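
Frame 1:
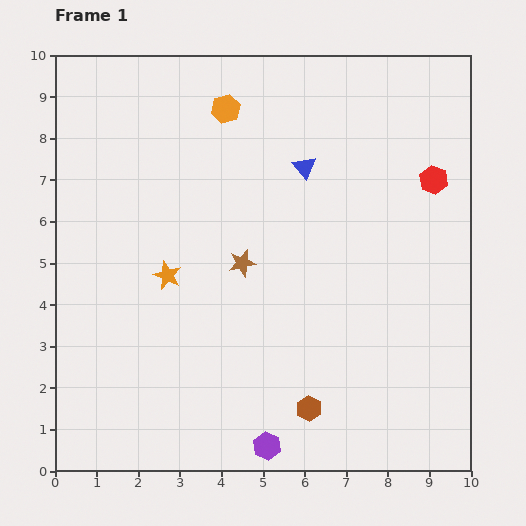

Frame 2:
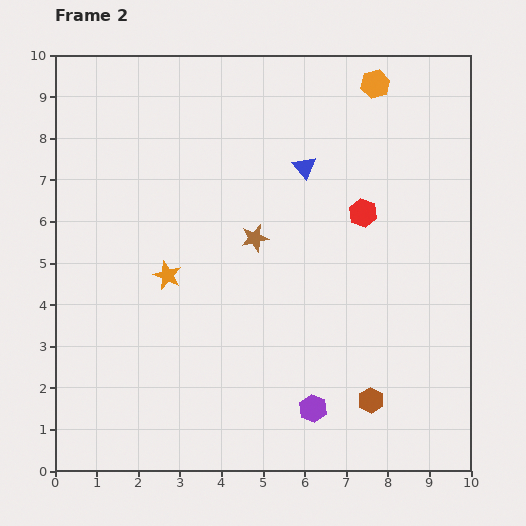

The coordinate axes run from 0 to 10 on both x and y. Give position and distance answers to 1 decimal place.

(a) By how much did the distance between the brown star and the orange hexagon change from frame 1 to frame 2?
+1.0

Distance in frame 1: 3.7. Distance in frame 2: 4.7.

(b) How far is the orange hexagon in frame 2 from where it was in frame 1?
3.6

The orange hexagon moved from (4.1, 8.7) to (7.7, 9.3), a distance of √(3.6² + 0.6²) ≈ 3.6.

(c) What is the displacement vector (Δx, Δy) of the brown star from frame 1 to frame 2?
(0.3, 0.6)

The brown star was at (4.5, 5.0) in frame 1 and (4.8, 5.6) in frame 2.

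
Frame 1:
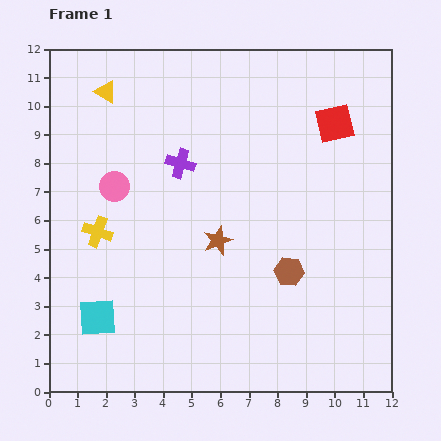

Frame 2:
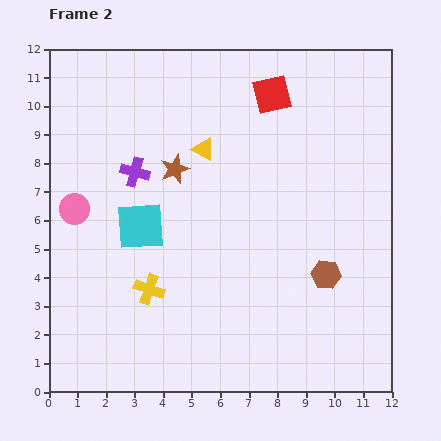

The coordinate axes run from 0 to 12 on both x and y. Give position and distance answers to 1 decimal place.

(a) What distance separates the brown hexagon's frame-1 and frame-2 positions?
1.3

The brown hexagon moved from (8.4, 4.2) to (9.7, 4.1), a distance of √(1.3² + 0.1²) ≈ 1.3.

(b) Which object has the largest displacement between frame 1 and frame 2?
the yellow triangle

(moved 3.9; next 3.5)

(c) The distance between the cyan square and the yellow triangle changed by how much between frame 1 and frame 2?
-4.4

Distance in frame 1: 7.9. Distance in frame 2: 3.5.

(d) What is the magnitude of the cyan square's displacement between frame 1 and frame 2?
3.5

The cyan square moved from (1.7, 2.6) to (3.2, 5.8), a distance of √(1.5² + 3.2²) ≈ 3.5.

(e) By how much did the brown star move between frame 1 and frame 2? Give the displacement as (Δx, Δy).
(-1.5, 2.5)

The brown star was at (5.9, 5.3) in frame 1 and (4.4, 7.8) in frame 2.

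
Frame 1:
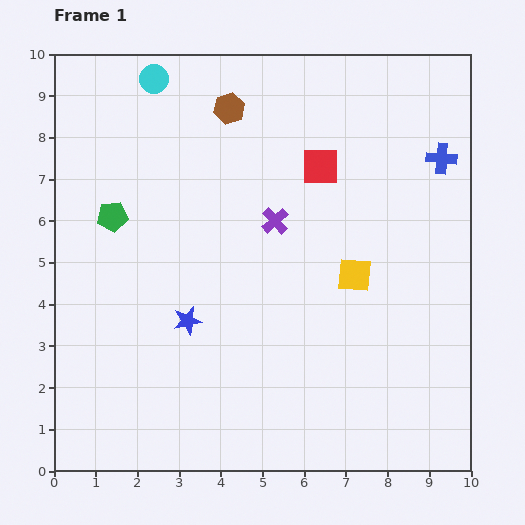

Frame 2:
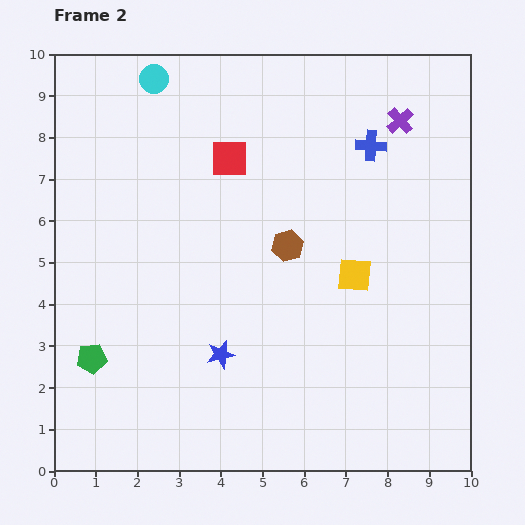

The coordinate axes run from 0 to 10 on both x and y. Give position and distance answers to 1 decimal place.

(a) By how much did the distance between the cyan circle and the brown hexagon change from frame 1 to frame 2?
+3.2

Distance in frame 1: 1.9. Distance in frame 2: 5.1.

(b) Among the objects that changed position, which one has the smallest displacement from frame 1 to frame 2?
the blue star

(moved 1.1)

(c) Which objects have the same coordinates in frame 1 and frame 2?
the yellow square, the cyan circle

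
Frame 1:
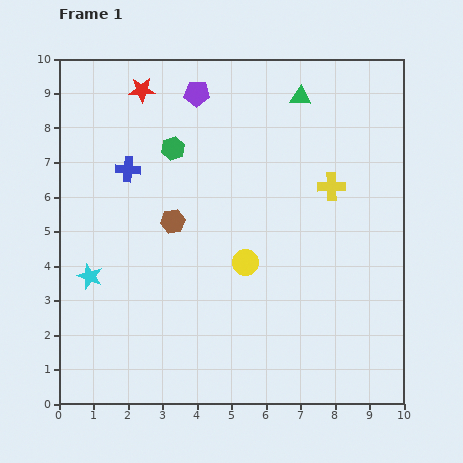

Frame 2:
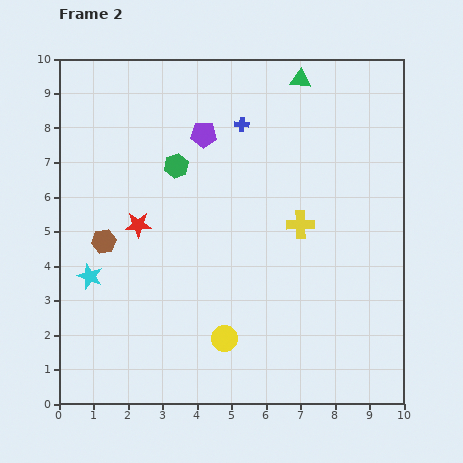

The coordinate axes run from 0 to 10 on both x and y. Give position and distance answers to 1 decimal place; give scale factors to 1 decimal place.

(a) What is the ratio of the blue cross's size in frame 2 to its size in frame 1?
0.6×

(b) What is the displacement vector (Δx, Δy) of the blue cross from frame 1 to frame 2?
(3.3, 1.3)

The blue cross was at (2.0, 6.8) in frame 1 and (5.3, 8.1) in frame 2.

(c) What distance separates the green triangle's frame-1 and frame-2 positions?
0.5

The green triangle moved from (7.0, 8.9) to (7.0, 9.4), a distance of √(0.0² + 0.5²) ≈ 0.5.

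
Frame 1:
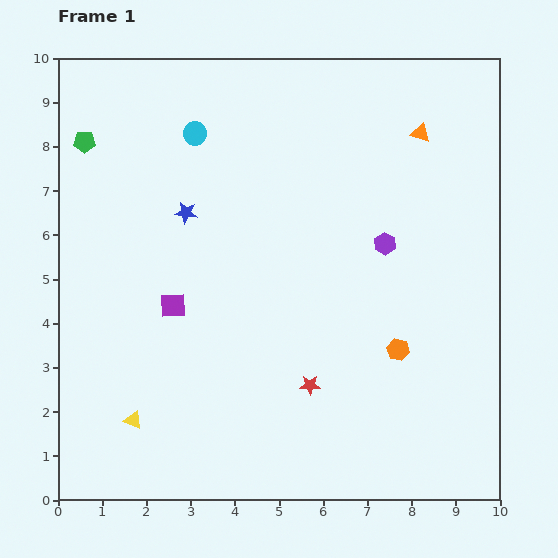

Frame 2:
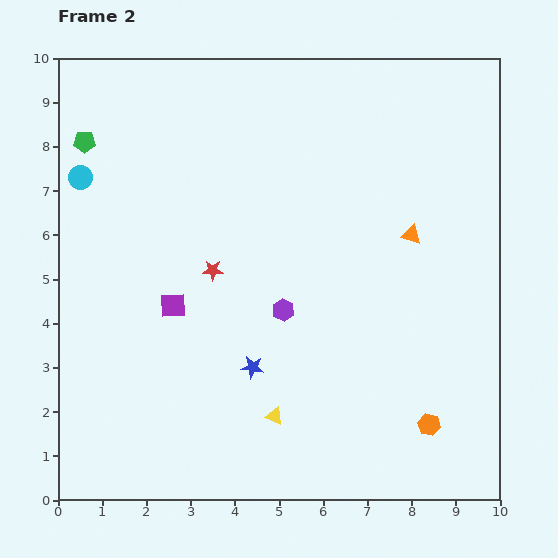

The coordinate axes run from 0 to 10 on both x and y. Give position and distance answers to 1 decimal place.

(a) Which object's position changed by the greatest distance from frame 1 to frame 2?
the blue star

(moved 3.8; next 3.4)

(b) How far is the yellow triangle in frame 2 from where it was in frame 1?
3.2

The yellow triangle moved from (1.7, 1.8) to (4.9, 1.9), a distance of √(3.2² + 0.1²) ≈ 3.2.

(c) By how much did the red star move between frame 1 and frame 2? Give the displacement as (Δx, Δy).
(-2.2, 2.6)

The red star was at (5.7, 2.6) in frame 1 and (3.5, 5.2) in frame 2.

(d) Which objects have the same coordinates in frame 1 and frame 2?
the green pentagon, the purple square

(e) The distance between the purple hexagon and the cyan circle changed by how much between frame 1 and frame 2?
+0.5

Distance in frame 1: 5.0. Distance in frame 2: 5.5.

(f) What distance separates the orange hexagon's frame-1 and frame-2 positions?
1.8

The orange hexagon moved from (7.7, 3.4) to (8.4, 1.7), a distance of √(0.7² + 1.7²) ≈ 1.8.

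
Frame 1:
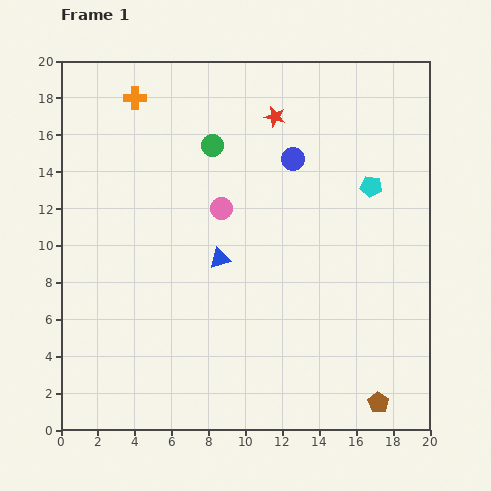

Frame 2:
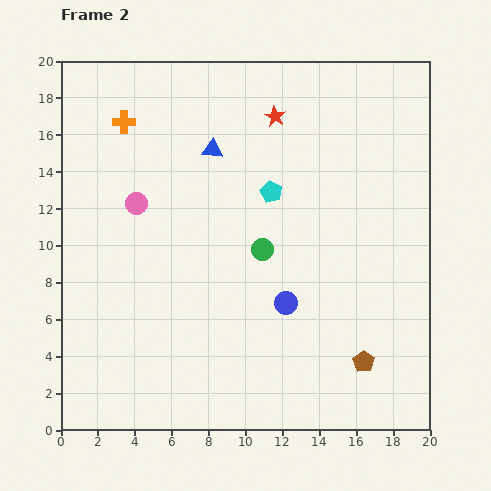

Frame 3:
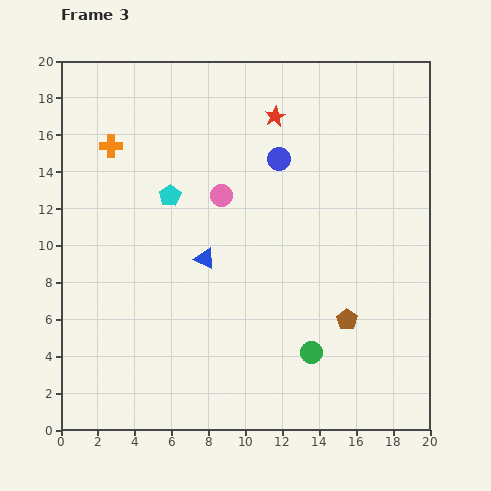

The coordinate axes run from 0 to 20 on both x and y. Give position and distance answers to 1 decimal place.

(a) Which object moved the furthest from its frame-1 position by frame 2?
the blue circle

(moved 7.8; next 6.2)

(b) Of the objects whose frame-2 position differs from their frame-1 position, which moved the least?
the orange cross

(moved 1.4)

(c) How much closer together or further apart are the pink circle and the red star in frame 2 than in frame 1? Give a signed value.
+3.1

Distance in frame 1: 5.8. Distance in frame 2: 8.9.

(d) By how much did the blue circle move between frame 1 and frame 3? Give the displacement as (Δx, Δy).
(-0.8, 0.0)

The blue circle was at (12.6, 14.7) in frame 1 and (11.8, 14.7) in frame 3.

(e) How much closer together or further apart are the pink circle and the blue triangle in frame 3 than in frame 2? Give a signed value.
-1.5

Distance in frame 2: 5.0. Distance in frame 3: 3.5.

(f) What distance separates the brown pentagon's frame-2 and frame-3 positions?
2.5

The brown pentagon moved from (16.4, 3.7) to (15.5, 6.0), a distance of √(0.9² + 2.3²) ≈ 2.5.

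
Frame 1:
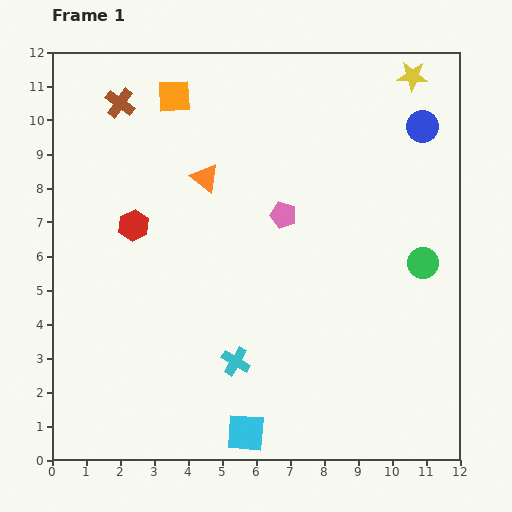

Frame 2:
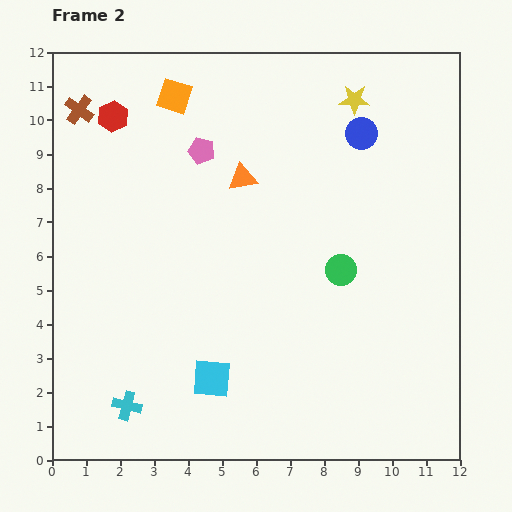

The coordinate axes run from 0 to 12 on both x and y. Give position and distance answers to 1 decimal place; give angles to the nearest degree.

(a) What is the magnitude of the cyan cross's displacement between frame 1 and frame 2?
3.5

The cyan cross moved from (5.4, 2.9) to (2.2, 1.6), a distance of √(3.2² + 1.3²) ≈ 3.5.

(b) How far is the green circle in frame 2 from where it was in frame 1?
2.4

The green circle moved from (10.9, 5.8) to (8.5, 5.6), a distance of √(2.4² + 0.2²) ≈ 2.4.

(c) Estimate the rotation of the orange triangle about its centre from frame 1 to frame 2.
48° counter-clockwise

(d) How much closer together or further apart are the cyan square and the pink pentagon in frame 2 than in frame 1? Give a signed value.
+0.2

Distance in frame 1: 6.5. Distance in frame 2: 6.7.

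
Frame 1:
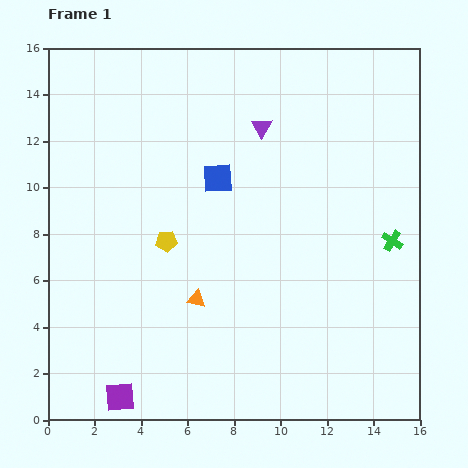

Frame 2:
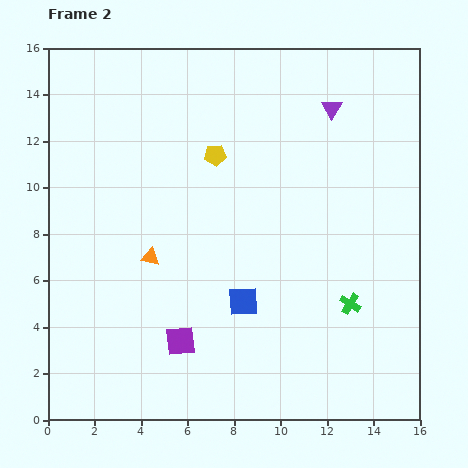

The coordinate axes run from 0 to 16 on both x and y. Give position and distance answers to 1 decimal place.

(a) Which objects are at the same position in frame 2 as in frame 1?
none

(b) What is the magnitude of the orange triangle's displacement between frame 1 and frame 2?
2.7

The orange triangle moved from (6.4, 5.2) to (4.4, 7.0), a distance of √(2.0² + 1.8²) ≈ 2.7.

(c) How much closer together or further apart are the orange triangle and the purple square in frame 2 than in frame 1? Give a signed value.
-1.5

Distance in frame 1: 5.3. Distance in frame 2: 3.8.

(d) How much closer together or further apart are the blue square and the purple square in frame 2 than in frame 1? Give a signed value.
-7.1

Distance in frame 1: 10.3. Distance in frame 2: 3.2.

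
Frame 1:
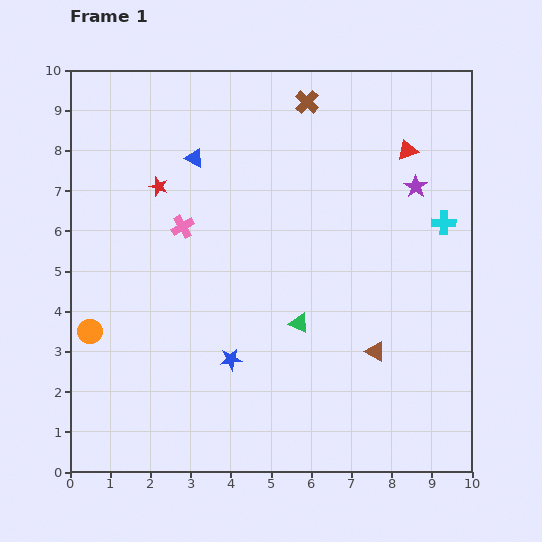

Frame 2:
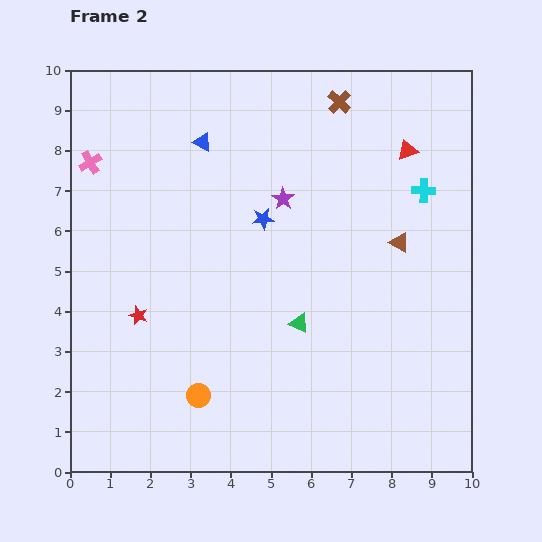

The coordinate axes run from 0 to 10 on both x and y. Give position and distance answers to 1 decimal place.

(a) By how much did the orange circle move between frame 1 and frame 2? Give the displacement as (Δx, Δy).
(2.7, -1.6)

The orange circle was at (0.5, 3.5) in frame 1 and (3.2, 1.9) in frame 2.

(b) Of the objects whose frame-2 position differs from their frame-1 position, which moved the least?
the blue triangle

(moved 0.4)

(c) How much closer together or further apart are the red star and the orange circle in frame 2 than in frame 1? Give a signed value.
-1.5

Distance in frame 1: 4.0. Distance in frame 2: 2.5.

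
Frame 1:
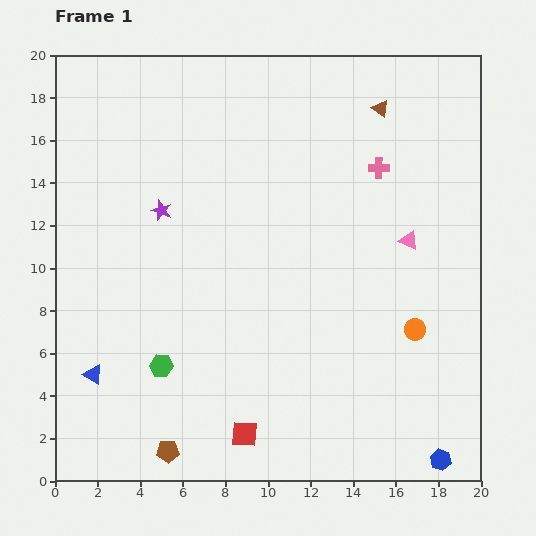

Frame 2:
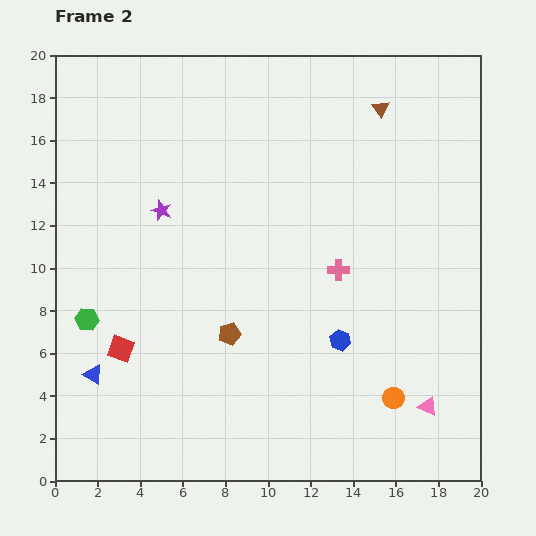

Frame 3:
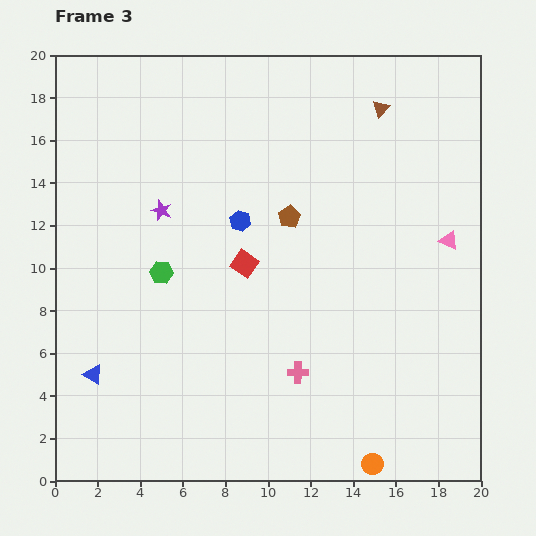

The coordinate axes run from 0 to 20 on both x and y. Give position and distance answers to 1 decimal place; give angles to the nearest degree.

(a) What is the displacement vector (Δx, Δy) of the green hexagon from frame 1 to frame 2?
(-3.5, 2.2)

The green hexagon was at (5.0, 5.4) in frame 1 and (1.5, 7.6) in frame 2.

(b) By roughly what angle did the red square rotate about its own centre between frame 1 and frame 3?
31° clockwise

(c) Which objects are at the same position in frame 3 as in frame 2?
the purple star, the blue triangle, the brown triangle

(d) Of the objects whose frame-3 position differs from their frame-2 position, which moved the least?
the orange circle

(moved 3.3)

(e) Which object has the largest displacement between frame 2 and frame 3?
the pink triangle

(moved 7.9; next 7.3)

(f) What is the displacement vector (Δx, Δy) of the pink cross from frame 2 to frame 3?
(-1.9, -4.8)

The pink cross was at (13.3, 9.9) in frame 2 and (11.4, 5.1) in frame 3.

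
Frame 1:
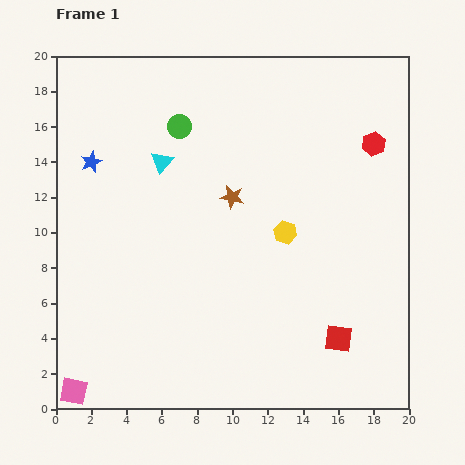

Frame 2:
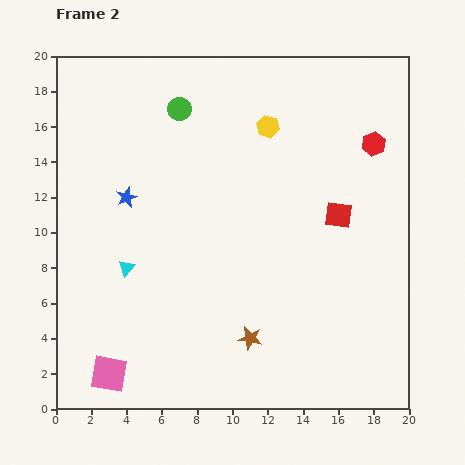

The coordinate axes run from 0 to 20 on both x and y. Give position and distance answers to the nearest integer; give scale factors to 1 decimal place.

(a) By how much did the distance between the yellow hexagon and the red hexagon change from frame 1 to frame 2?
-1

Distance in frame 1: 7. Distance in frame 2: 6.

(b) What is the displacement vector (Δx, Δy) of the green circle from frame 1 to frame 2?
(0, 1)

The green circle was at (7, 16) in frame 1 and (7, 17) in frame 2.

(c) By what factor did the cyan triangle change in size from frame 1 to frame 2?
0.7×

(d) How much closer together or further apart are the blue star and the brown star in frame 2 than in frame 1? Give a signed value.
+3

Distance in frame 1: 8. Distance in frame 2: 11.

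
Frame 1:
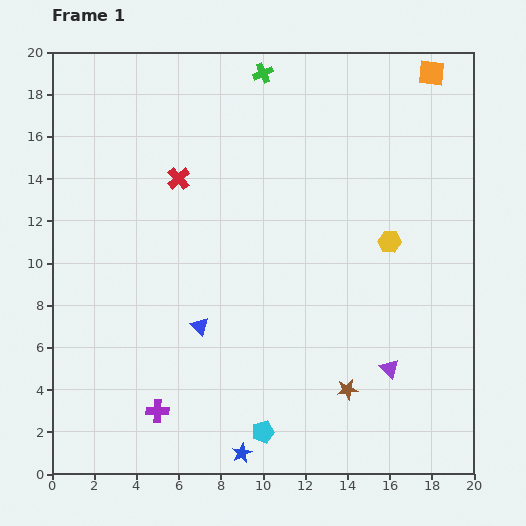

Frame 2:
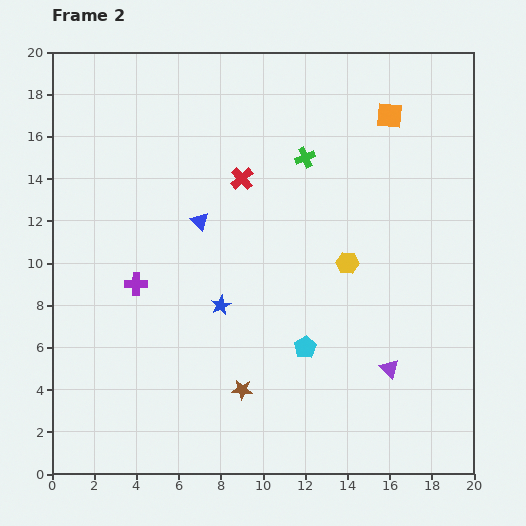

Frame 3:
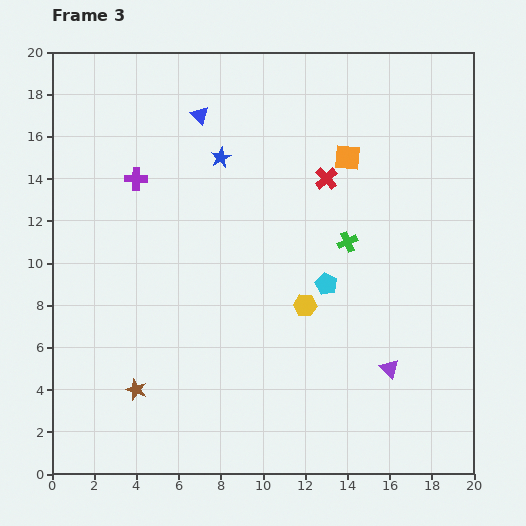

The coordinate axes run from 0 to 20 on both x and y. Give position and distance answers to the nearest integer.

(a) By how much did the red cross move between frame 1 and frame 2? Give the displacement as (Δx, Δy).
(3, 0)

The red cross was at (6, 14) in frame 1 and (9, 14) in frame 2.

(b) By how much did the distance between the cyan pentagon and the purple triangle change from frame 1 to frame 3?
-2

Distance in frame 1: 7. Distance in frame 3: 5.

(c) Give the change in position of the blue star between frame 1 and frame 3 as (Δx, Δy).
(-1, 14)

The blue star was at (9, 1) in frame 1 and (8, 15) in frame 3.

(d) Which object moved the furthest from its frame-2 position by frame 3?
the blue star

(moved 7; next 5)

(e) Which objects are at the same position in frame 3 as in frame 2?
the purple triangle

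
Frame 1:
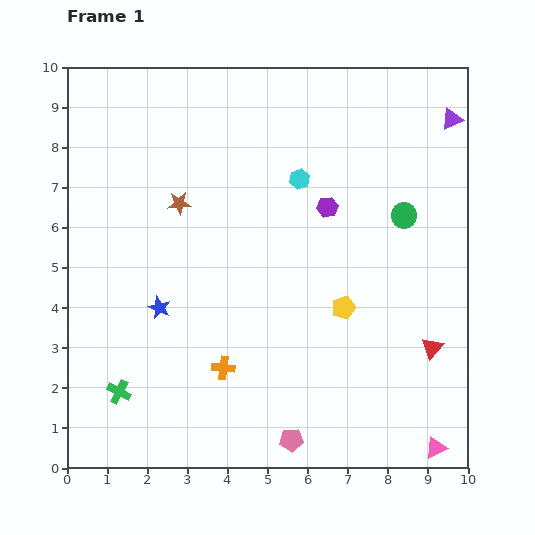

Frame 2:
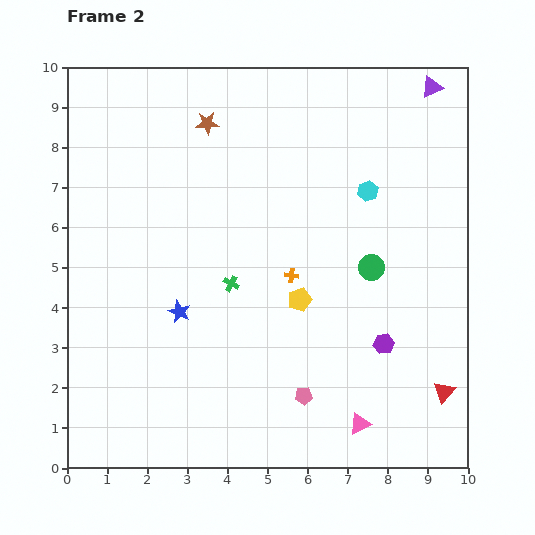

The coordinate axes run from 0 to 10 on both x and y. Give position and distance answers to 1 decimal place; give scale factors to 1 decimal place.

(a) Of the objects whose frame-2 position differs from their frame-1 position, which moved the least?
the blue star

(moved 0.5)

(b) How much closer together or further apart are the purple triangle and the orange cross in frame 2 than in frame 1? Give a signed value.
-2.5

Distance in frame 1: 8.4. Distance in frame 2: 5.9.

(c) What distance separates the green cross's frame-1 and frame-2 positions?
3.9

The green cross moved from (1.3, 1.9) to (4.1, 4.6), a distance of √(2.8² + 2.7²) ≈ 3.9.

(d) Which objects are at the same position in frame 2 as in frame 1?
none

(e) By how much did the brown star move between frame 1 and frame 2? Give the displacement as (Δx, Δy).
(0.7, 2.0)

The brown star was at (2.8, 6.6) in frame 1 and (3.5, 8.6) in frame 2.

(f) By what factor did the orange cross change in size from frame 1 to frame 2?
0.6×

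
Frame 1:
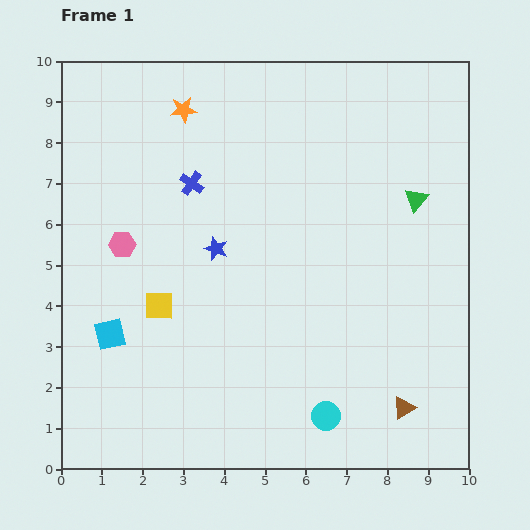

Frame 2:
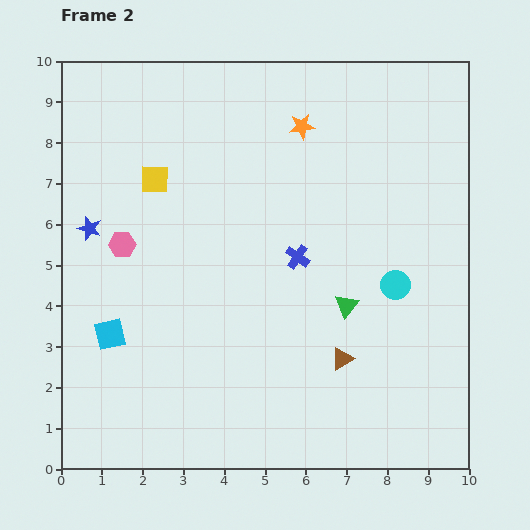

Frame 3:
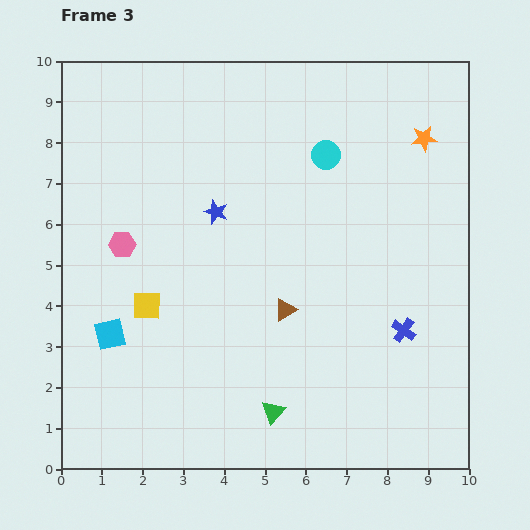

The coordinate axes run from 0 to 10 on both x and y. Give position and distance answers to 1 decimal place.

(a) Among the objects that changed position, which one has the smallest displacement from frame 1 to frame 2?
the brown triangle

(moved 1.9)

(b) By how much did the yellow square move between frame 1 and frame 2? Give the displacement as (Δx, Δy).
(-0.1, 3.1)

The yellow square was at (2.4, 4.0) in frame 1 and (2.3, 7.1) in frame 2.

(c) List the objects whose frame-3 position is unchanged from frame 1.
the pink hexagon, the cyan square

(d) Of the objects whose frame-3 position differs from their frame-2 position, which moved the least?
the brown triangle

(moved 1.8)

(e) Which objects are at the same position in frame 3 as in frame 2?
the pink hexagon, the cyan square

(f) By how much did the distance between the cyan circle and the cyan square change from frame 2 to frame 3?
-0.2

Distance in frame 2: 7.1. Distance in frame 3: 6.9.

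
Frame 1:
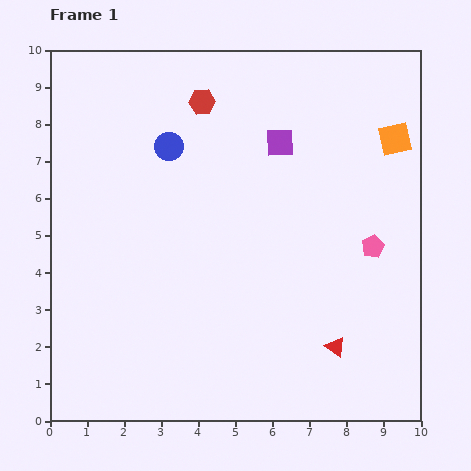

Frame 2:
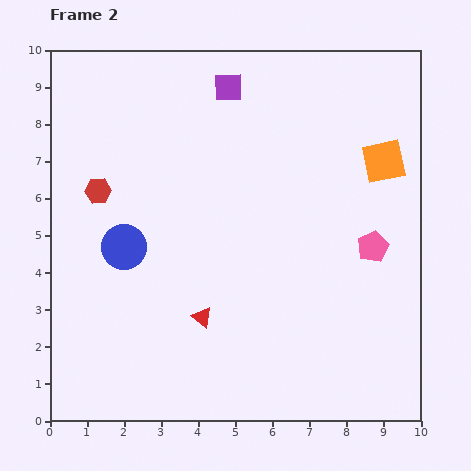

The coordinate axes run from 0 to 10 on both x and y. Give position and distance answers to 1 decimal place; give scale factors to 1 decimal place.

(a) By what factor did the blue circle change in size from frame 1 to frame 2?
1.6×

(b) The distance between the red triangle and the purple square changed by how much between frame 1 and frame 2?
+0.5

Distance in frame 1: 5.7. Distance in frame 2: 6.2.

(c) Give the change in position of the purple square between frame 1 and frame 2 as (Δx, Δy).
(-1.4, 1.5)

The purple square was at (6.2, 7.5) in frame 1 and (4.8, 9.0) in frame 2.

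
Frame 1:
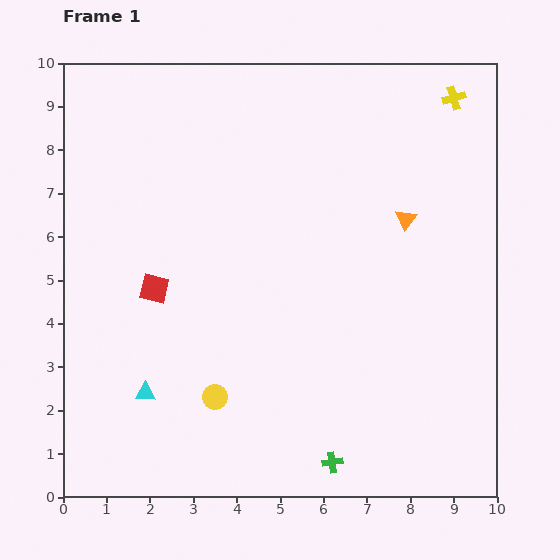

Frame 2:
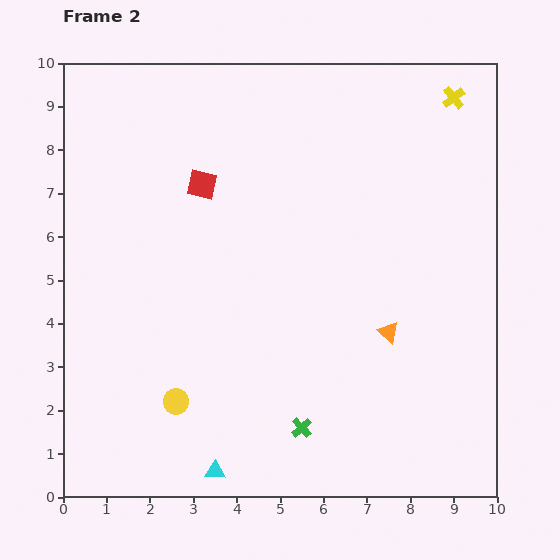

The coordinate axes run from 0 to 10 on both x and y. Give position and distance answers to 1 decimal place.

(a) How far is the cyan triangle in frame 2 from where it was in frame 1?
2.4

The cyan triangle moved from (1.9, 2.4) to (3.5, 0.6), a distance of √(1.6² + 1.8²) ≈ 2.4.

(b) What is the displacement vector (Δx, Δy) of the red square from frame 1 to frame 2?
(1.1, 2.4)

The red square was at (2.1, 4.8) in frame 1 and (3.2, 7.2) in frame 2.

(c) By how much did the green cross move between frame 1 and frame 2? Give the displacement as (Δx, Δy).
(-0.7, 0.8)

The green cross was at (6.2, 0.8) in frame 1 and (5.5, 1.6) in frame 2.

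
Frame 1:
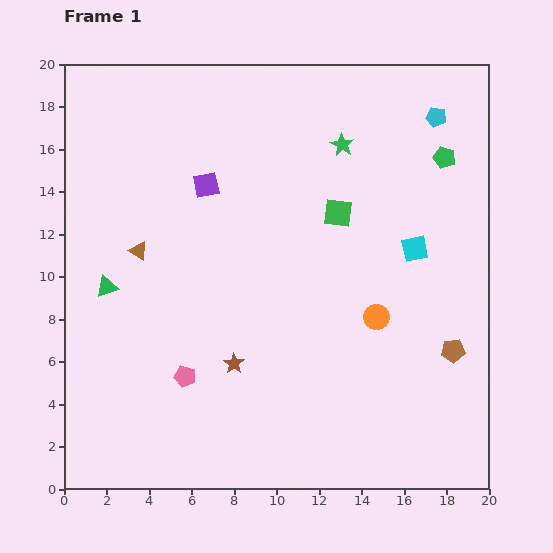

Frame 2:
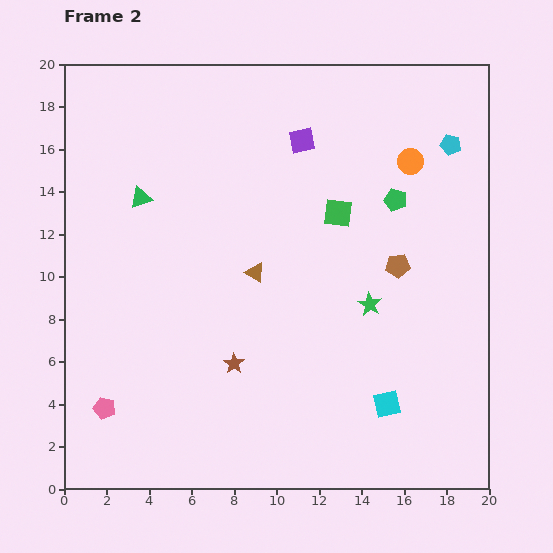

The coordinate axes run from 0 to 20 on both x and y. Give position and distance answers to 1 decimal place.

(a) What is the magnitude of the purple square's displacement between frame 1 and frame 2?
5.0

The purple square moved from (6.7, 14.3) to (11.2, 16.4), a distance of √(4.5² + 2.1²) ≈ 5.0.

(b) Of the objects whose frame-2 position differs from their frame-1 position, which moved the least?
the cyan pentagon

(moved 1.5)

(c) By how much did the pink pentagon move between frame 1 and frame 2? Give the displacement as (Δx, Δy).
(-3.8, -1.5)

The pink pentagon was at (5.7, 5.3) in frame 1 and (1.9, 3.8) in frame 2.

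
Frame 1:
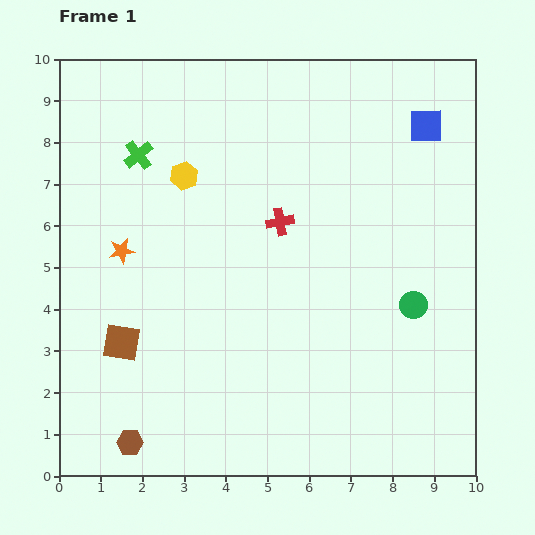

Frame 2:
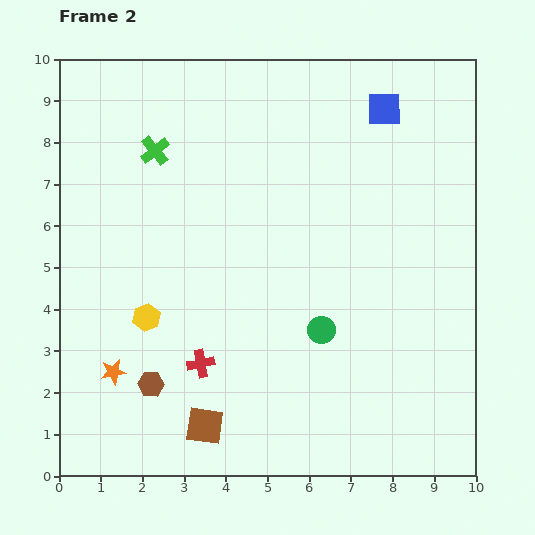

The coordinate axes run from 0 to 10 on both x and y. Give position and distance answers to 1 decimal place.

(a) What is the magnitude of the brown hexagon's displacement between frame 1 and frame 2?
1.5

The brown hexagon moved from (1.7, 0.8) to (2.2, 2.2), a distance of √(0.5² + 1.4²) ≈ 1.5.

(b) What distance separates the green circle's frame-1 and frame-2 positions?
2.3

The green circle moved from (8.5, 4.1) to (6.3, 3.5), a distance of √(2.2² + 0.6²) ≈ 2.3.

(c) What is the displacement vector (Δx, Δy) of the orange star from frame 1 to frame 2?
(-0.2, -2.9)

The orange star was at (1.5, 5.4) in frame 1 and (1.3, 2.5) in frame 2.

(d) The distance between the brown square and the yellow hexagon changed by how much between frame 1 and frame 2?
-1.3

Distance in frame 1: 4.3. Distance in frame 2: 3.0.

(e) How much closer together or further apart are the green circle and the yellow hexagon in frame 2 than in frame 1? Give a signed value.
-2.1

Distance in frame 1: 6.3. Distance in frame 2: 4.2.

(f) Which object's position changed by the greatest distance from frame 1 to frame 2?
the red cross

(moved 3.9; next 3.5)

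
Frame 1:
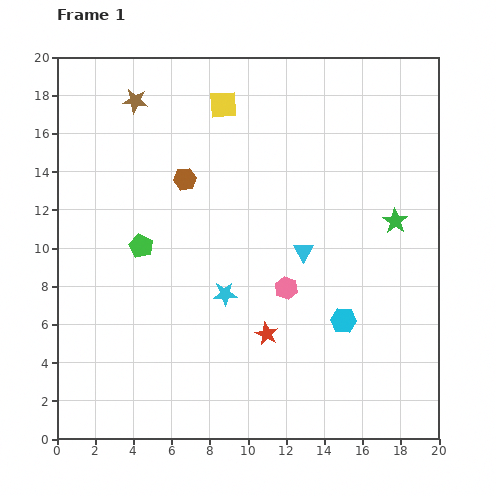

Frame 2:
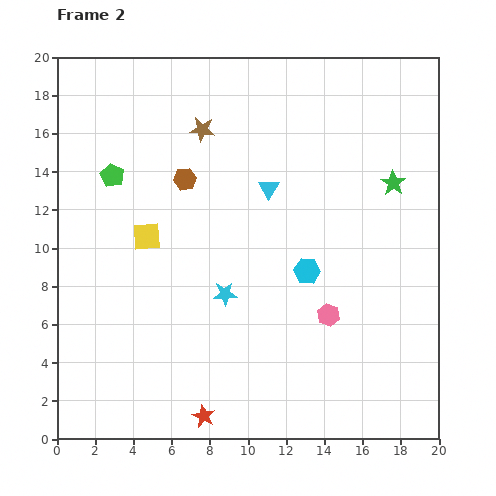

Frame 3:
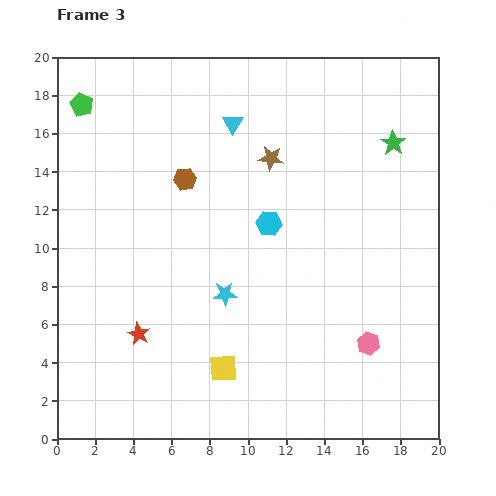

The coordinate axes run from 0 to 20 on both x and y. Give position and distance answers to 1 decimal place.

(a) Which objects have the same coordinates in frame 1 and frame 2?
the cyan star, the brown hexagon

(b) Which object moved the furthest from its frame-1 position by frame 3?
the yellow square

(moved 13.8; next 8.0)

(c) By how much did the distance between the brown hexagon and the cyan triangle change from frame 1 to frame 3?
-3.5

Distance in frame 1: 7.3. Distance in frame 3: 3.8.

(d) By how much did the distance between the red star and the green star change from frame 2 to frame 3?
+0.9

Distance in frame 2: 15.7. Distance in frame 3: 16.6.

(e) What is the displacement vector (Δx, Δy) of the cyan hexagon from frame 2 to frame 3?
(-2.0, 2.5)

The cyan hexagon was at (13.1, 8.8) in frame 2 and (11.1, 11.3) in frame 3.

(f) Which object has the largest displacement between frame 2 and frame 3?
the yellow square

(moved 8.0; next 5.5)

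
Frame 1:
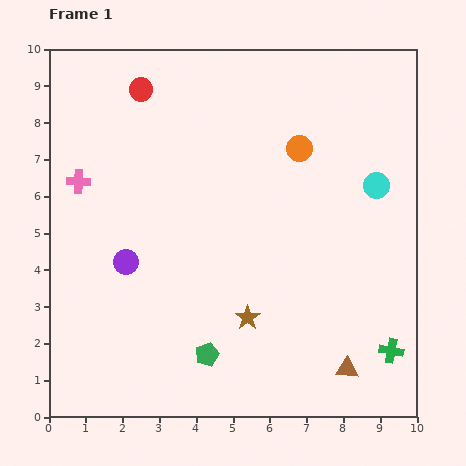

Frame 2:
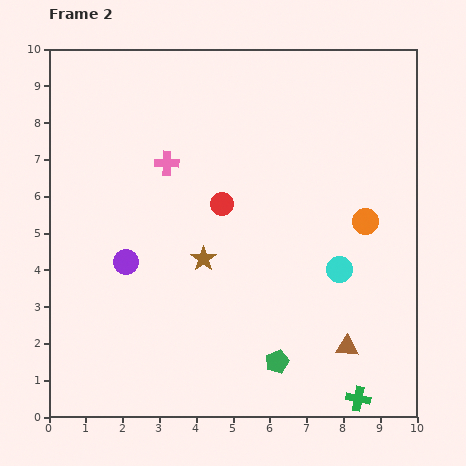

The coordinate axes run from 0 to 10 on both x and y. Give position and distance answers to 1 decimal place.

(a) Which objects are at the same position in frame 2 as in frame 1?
the purple circle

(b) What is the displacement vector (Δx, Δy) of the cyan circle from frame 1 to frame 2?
(-1.0, -2.3)

The cyan circle was at (8.9, 6.3) in frame 1 and (7.9, 4.0) in frame 2.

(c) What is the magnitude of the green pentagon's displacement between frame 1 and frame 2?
1.9

The green pentagon moved from (4.3, 1.7) to (6.2, 1.5), a distance of √(1.9² + 0.2²) ≈ 1.9.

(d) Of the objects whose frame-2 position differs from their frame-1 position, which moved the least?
the brown triangle

(moved 0.6)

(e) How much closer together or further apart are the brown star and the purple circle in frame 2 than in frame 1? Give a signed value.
-1.5

Distance in frame 1: 3.6. Distance in frame 2: 2.1.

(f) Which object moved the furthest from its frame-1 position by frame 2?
the red circle

(moved 3.8; next 2.7)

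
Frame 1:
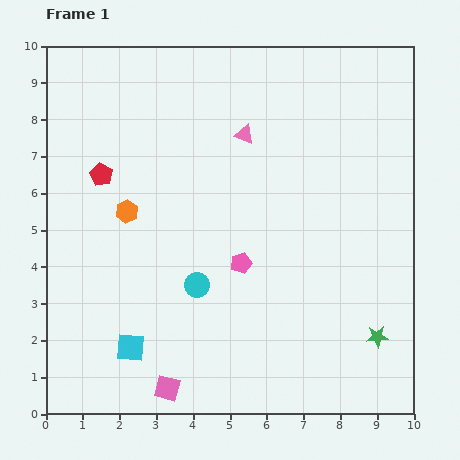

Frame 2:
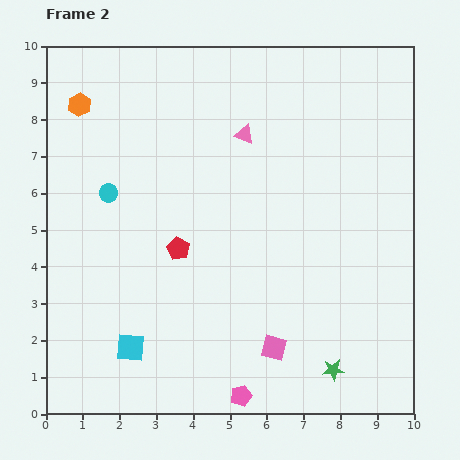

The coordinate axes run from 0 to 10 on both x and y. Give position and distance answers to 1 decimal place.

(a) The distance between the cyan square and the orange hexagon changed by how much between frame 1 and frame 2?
+3.0

Distance in frame 1: 3.7. Distance in frame 2: 6.7.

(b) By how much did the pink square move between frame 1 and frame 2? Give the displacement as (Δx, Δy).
(2.9, 1.1)

The pink square was at (3.3, 0.7) in frame 1 and (6.2, 1.8) in frame 2.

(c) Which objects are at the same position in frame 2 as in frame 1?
the cyan square, the pink triangle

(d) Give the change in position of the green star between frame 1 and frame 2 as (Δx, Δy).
(-1.2, -0.9)

The green star was at (9.0, 2.1) in frame 1 and (7.8, 1.2) in frame 2.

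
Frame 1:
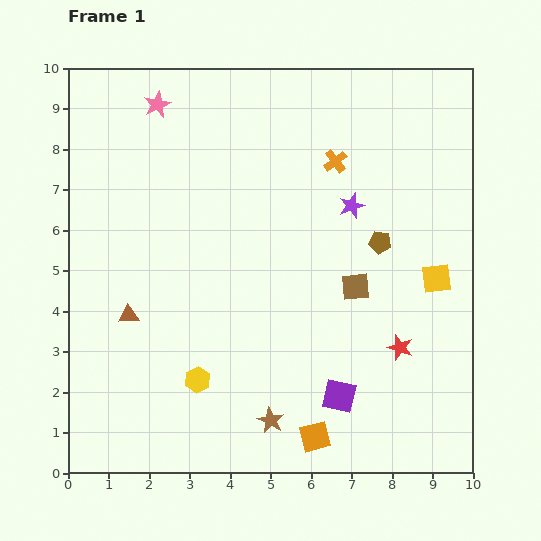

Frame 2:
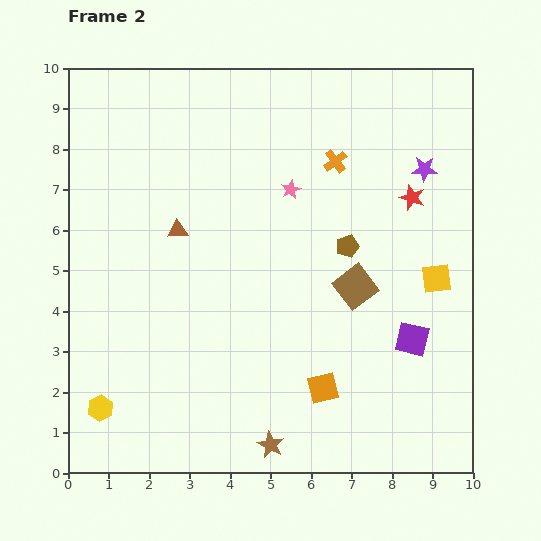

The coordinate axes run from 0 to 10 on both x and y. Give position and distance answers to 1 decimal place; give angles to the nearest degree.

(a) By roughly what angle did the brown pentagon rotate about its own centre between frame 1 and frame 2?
25° counter-clockwise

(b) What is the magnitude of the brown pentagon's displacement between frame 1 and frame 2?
0.8

The brown pentagon moved from (7.7, 5.7) to (6.9, 5.6), a distance of √(0.8² + 0.1²) ≈ 0.8.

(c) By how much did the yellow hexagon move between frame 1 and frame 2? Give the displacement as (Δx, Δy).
(-2.4, -0.7)

The yellow hexagon was at (3.2, 2.3) in frame 1 and (0.8, 1.6) in frame 2.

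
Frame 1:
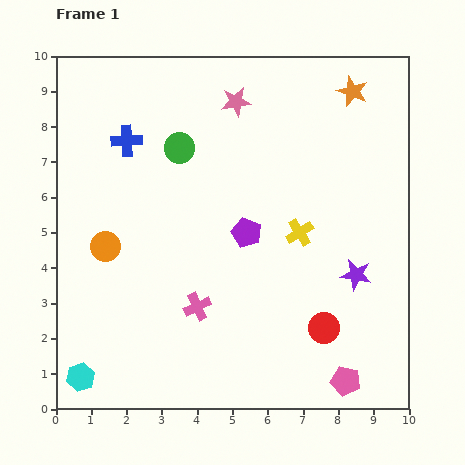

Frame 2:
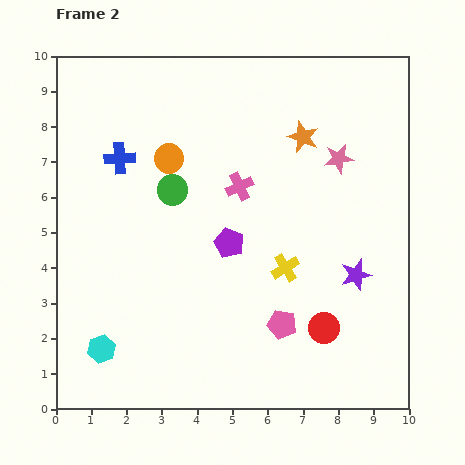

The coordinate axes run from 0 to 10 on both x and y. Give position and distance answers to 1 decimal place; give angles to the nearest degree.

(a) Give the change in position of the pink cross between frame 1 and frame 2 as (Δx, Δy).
(1.2, 3.4)

The pink cross was at (4.0, 2.9) in frame 1 and (5.2, 6.3) in frame 2.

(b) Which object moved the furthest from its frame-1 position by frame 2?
the pink cross

(moved 3.6; next 3.3)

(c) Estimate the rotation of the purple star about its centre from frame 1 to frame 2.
27° counter-clockwise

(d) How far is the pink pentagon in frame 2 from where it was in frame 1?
2.4

The pink pentagon moved from (8.2, 0.8) to (6.4, 2.4), a distance of √(1.8² + 1.6²) ≈ 2.4.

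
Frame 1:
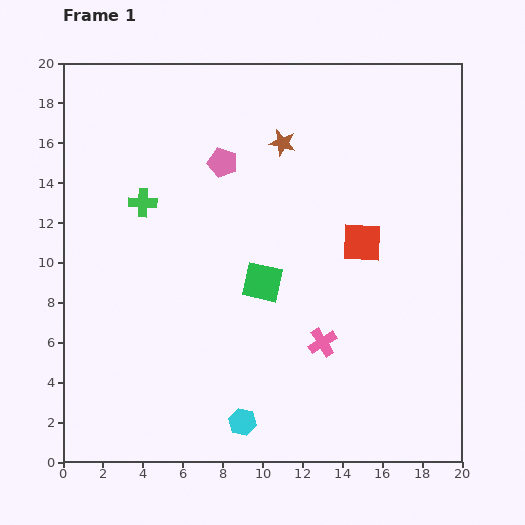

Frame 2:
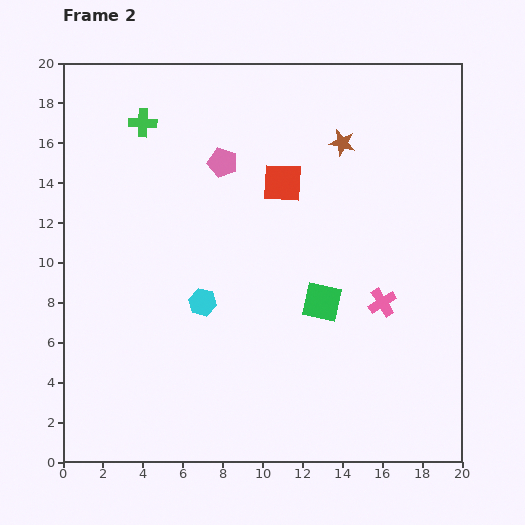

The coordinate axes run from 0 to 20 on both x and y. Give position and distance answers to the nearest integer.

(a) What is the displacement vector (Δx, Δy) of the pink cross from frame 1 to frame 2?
(3, 2)

The pink cross was at (13, 6) in frame 1 and (16, 8) in frame 2.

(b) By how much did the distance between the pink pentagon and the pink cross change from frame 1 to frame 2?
+1

Distance in frame 1: 10. Distance in frame 2: 11.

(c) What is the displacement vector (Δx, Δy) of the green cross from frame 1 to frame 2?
(0, 4)

The green cross was at (4, 13) in frame 1 and (4, 17) in frame 2.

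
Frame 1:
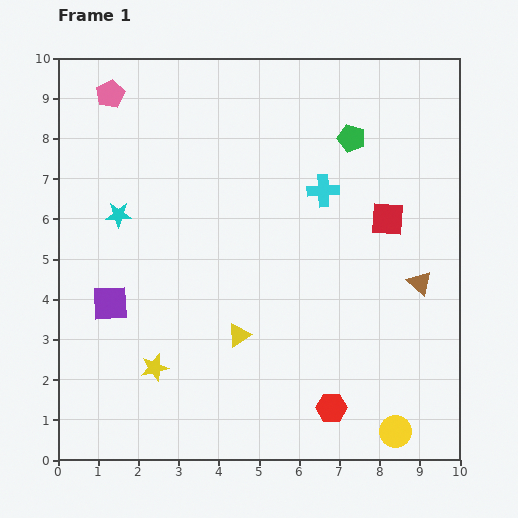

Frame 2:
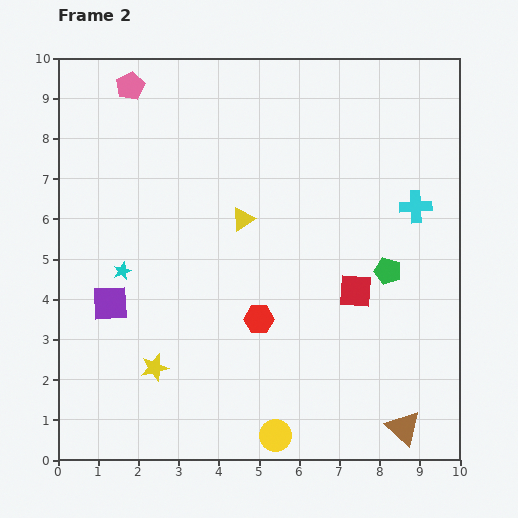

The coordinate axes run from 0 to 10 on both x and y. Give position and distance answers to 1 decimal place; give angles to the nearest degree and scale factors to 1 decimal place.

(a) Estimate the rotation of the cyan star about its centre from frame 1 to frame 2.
21° counter-clockwise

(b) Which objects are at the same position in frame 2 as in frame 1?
the purple square, the yellow star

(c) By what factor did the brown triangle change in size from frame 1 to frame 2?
1.5×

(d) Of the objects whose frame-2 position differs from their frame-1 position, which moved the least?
the pink pentagon

(moved 0.5)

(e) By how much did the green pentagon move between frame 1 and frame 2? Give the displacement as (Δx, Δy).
(0.9, -3.3)

The green pentagon was at (7.3, 8.0) in frame 1 and (8.2, 4.7) in frame 2.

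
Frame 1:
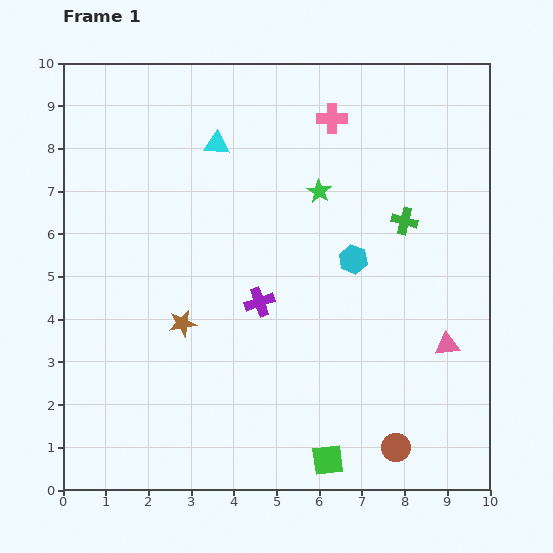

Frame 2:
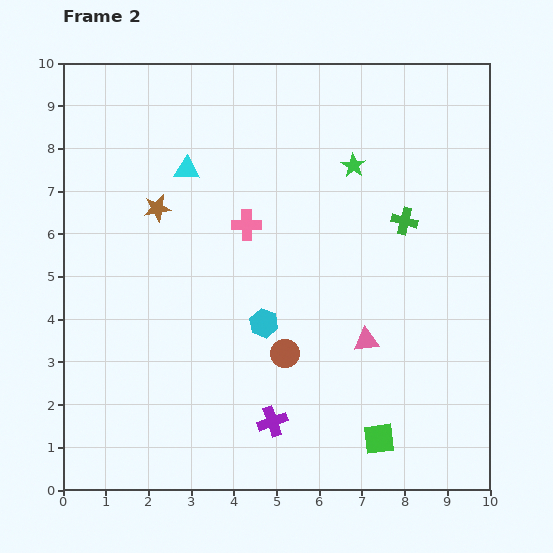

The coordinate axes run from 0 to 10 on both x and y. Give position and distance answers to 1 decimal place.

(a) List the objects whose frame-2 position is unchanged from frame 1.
the green cross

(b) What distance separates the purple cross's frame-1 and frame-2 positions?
2.8

The purple cross moved from (4.6, 4.4) to (4.9, 1.6), a distance of √(0.3² + 2.8²) ≈ 2.8.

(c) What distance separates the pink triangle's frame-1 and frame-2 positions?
1.9

The pink triangle moved from (9.0, 3.4) to (7.1, 3.5), a distance of √(1.9² + 0.1²) ≈ 1.9.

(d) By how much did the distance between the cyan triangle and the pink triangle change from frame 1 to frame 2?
-1.4

Distance in frame 1: 7.2. Distance in frame 2: 5.8.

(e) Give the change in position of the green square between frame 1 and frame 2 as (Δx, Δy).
(1.2, 0.5)

The green square was at (6.2, 0.7) in frame 1 and (7.4, 1.2) in frame 2.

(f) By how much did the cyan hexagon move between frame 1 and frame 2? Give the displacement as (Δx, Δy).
(-2.1, -1.5)

The cyan hexagon was at (6.8, 5.4) in frame 1 and (4.7, 3.9) in frame 2.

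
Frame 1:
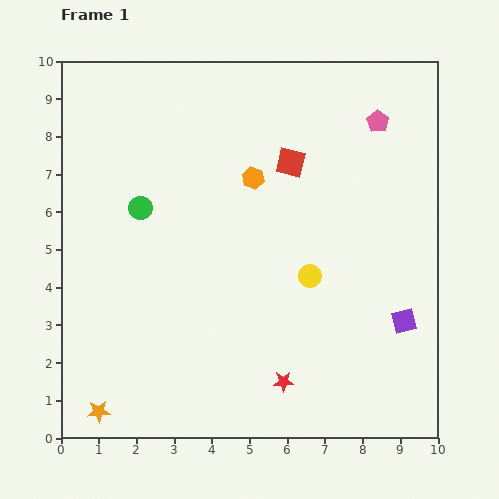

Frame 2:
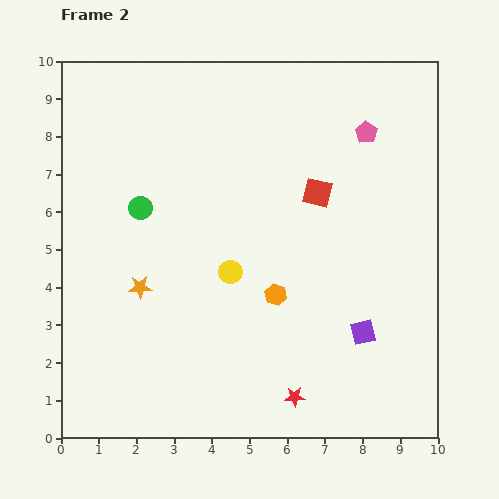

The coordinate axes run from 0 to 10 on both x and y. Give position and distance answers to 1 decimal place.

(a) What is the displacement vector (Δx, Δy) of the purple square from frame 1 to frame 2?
(-1.1, -0.3)

The purple square was at (9.1, 3.1) in frame 1 and (8.0, 2.8) in frame 2.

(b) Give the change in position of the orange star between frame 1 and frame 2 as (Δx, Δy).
(1.1, 3.3)

The orange star was at (1.0, 0.7) in frame 1 and (2.1, 4.0) in frame 2.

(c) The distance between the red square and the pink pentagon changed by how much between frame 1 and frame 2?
-0.4

Distance in frame 1: 2.5. Distance in frame 2: 2.1.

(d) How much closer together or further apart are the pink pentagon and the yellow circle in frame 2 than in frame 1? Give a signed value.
+0.7

Distance in frame 1: 4.5. Distance in frame 2: 5.2.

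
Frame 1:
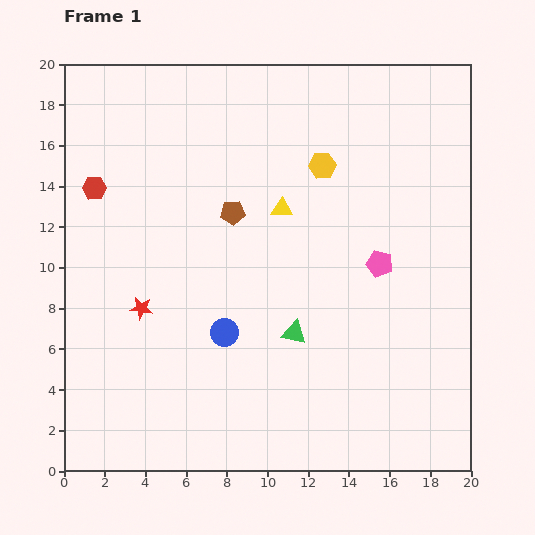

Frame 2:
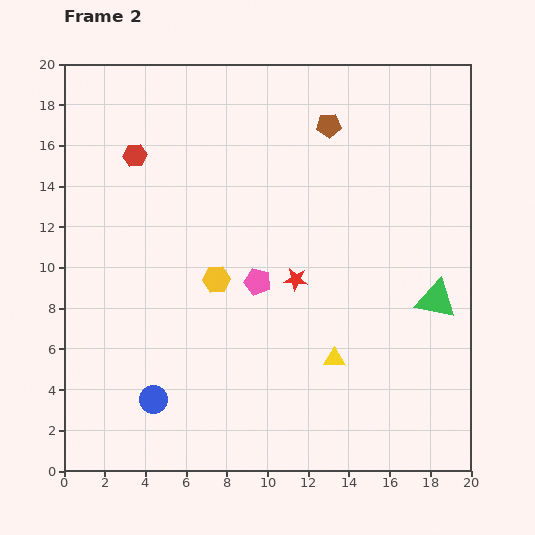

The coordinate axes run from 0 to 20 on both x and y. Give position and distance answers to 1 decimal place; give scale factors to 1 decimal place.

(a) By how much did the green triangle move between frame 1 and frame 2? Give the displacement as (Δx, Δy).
(7.0, 1.6)

The green triangle was at (11.3, 6.8) in frame 1 and (18.3, 8.4) in frame 2.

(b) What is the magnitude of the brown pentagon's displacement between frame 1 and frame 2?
6.4

The brown pentagon moved from (8.3, 12.7) to (13.0, 17.0), a distance of √(4.7² + 4.3²) ≈ 6.4.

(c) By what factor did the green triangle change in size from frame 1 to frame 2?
1.6×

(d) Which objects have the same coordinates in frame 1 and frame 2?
none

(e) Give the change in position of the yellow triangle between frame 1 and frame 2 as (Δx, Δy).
(2.6, -7.4)

The yellow triangle was at (10.7, 12.9) in frame 1 and (13.3, 5.5) in frame 2.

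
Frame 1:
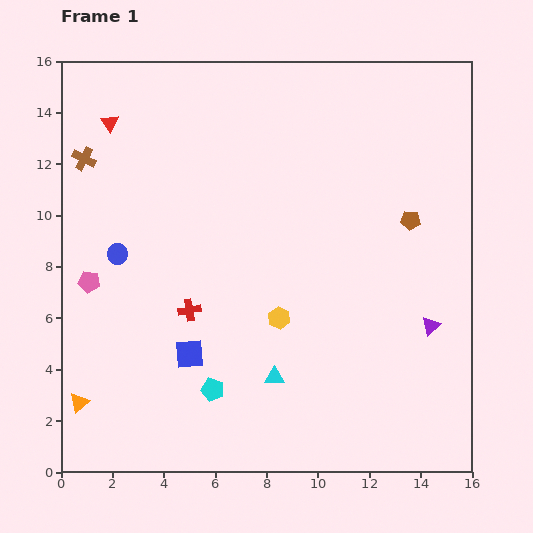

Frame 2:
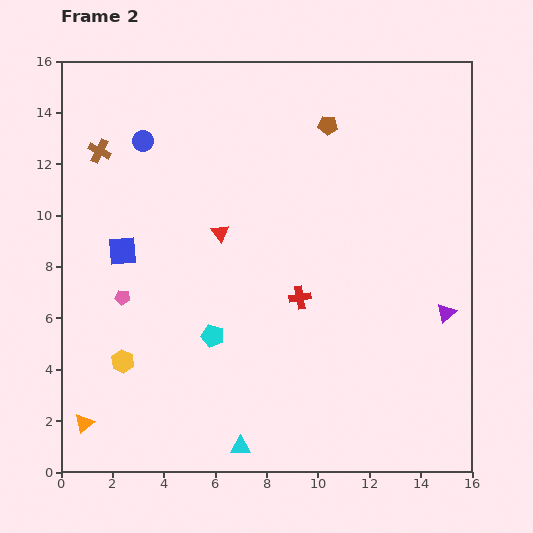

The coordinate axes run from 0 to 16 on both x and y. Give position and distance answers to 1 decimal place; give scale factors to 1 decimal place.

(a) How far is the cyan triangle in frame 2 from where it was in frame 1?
3.0

The cyan triangle moved from (8.3, 3.7) to (7.0, 1.0), a distance of √(1.3² + 2.7²) ≈ 3.0.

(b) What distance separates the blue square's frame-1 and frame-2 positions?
4.8

The blue square moved from (5.0, 4.6) to (2.4, 8.6), a distance of √(2.6² + 4.0²) ≈ 4.8.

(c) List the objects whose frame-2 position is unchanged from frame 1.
none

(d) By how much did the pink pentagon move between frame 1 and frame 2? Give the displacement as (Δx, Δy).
(1.3, -0.6)

The pink pentagon was at (1.1, 7.4) in frame 1 and (2.4, 6.8) in frame 2.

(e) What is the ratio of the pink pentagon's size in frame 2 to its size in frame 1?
0.7×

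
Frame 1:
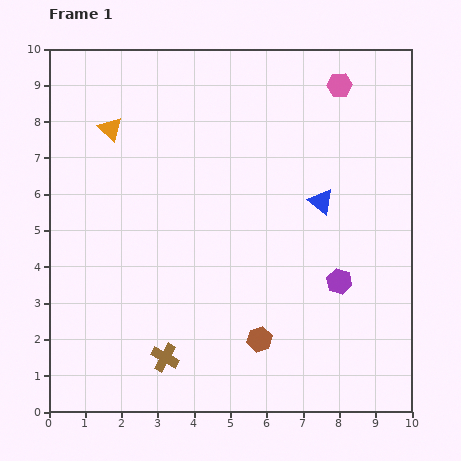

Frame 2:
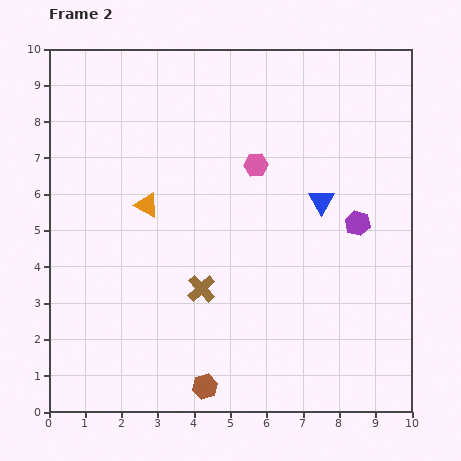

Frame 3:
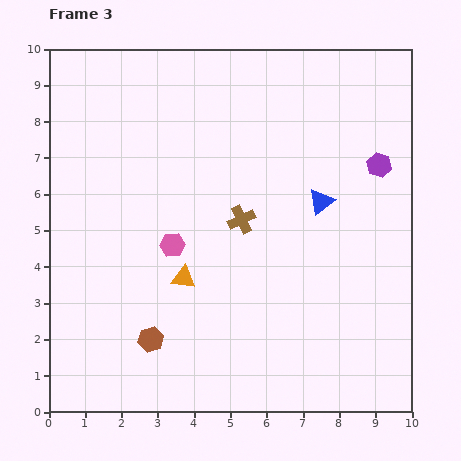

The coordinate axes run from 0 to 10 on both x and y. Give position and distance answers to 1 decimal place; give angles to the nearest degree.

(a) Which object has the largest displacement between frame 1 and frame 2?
the pink hexagon

(moved 3.2; next 2.3)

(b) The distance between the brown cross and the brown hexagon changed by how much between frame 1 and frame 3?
+1.5

Distance in frame 1: 2.6. Distance in frame 3: 4.1.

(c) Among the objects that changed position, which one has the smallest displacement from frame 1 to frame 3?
the brown hexagon

(moved 3.0)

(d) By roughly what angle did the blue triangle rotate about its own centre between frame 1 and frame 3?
42° clockwise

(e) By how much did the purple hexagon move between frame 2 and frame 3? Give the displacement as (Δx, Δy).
(0.6, 1.6)

The purple hexagon was at (8.5, 5.2) in frame 2 and (9.1, 6.8) in frame 3.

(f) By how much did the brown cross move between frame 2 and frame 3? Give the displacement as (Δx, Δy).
(1.1, 1.9)

The brown cross was at (4.2, 3.4) in frame 2 and (5.3, 5.3) in frame 3.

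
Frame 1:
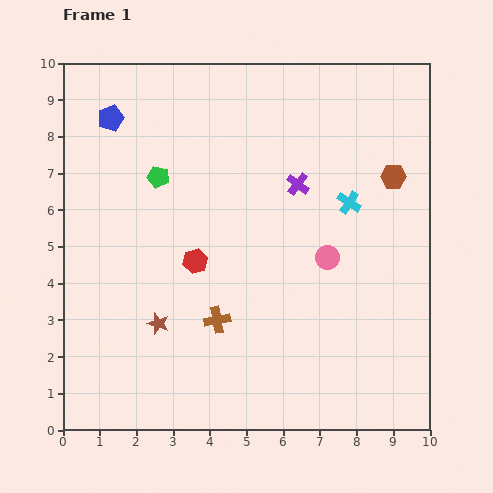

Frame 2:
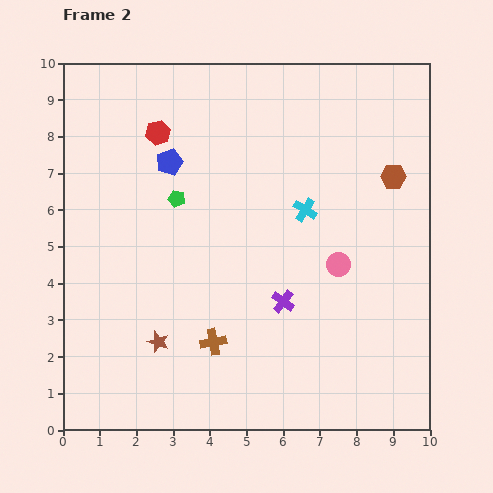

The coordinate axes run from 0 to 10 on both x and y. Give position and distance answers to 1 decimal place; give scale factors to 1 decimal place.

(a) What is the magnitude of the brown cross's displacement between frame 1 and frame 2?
0.6

The brown cross moved from (4.2, 3.0) to (4.1, 2.4), a distance of √(0.1² + 0.6²) ≈ 0.6.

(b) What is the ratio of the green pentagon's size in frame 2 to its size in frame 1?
0.8×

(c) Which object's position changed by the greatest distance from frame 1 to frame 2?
the red hexagon

(moved 3.6; next 3.2)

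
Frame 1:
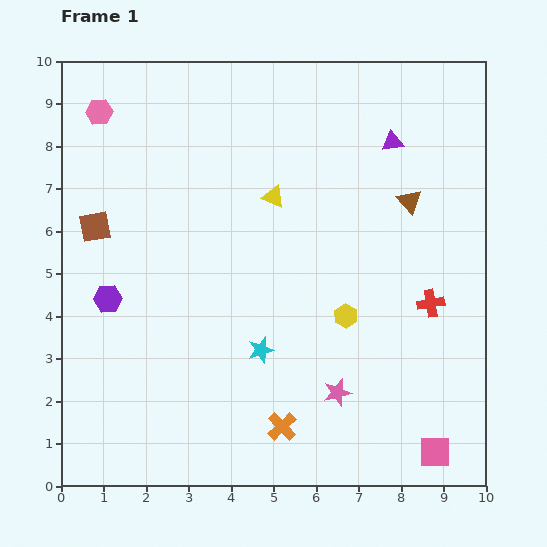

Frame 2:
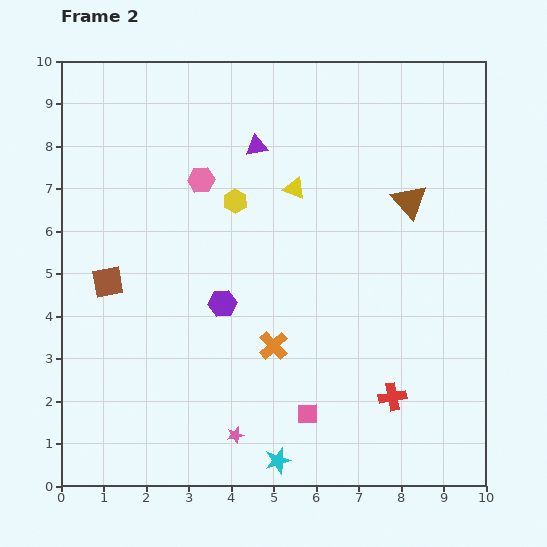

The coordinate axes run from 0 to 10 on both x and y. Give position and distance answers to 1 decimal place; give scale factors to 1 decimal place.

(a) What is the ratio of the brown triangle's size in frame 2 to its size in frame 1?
1.4×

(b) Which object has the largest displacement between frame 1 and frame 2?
the yellow hexagon

(moved 3.7; next 3.2)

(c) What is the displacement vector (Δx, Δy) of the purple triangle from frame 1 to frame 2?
(-3.2, -0.1)

The purple triangle was at (7.8, 8.1) in frame 1 and (4.6, 8.0) in frame 2.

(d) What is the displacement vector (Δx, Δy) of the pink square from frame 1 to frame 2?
(-3.0, 0.9)

The pink square was at (8.8, 0.8) in frame 1 and (5.8, 1.7) in frame 2.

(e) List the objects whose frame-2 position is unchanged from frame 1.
the brown triangle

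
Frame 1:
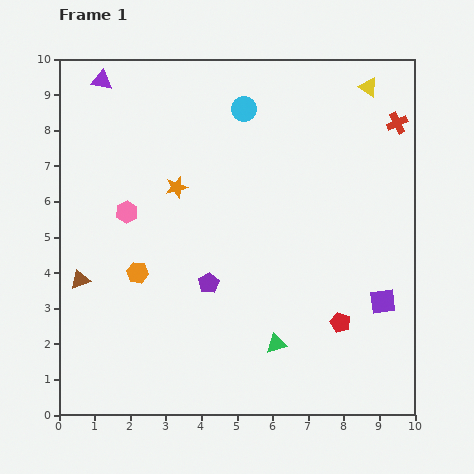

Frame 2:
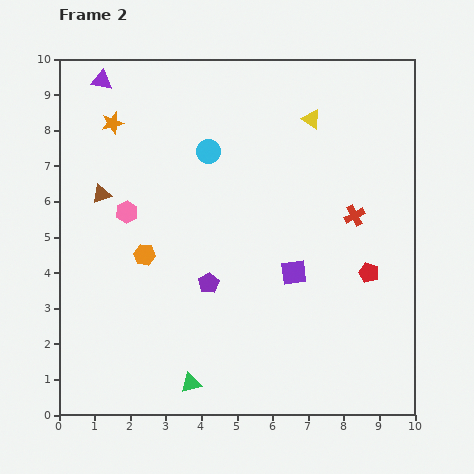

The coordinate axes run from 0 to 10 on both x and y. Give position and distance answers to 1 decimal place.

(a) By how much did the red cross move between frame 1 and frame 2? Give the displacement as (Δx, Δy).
(-1.2, -2.6)

The red cross was at (9.5, 8.2) in frame 1 and (8.3, 5.6) in frame 2.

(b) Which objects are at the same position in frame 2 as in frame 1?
the purple pentagon, the purple triangle, the pink hexagon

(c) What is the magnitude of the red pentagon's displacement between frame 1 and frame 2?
1.6

The red pentagon moved from (7.9, 2.6) to (8.7, 4.0), a distance of √(0.8² + 1.4²) ≈ 1.6.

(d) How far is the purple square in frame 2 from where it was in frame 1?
2.6

The purple square moved from (9.1, 3.2) to (6.6, 4.0), a distance of √(2.5² + 0.8²) ≈ 2.6.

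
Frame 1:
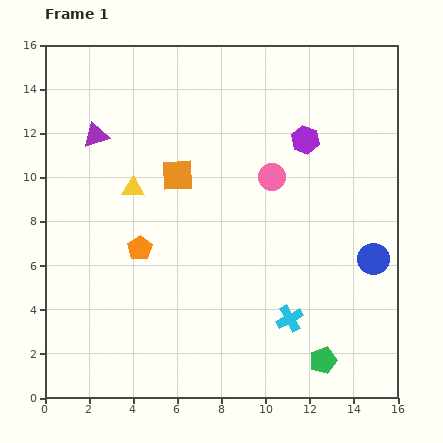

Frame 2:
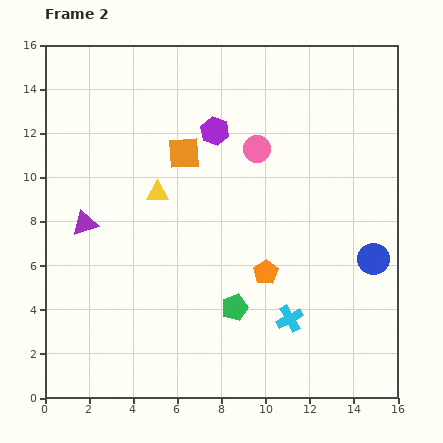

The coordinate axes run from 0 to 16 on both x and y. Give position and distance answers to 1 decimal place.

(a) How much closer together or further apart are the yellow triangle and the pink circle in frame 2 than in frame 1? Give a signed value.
-1.4

Distance in frame 1: 6.3. Distance in frame 2: 4.9.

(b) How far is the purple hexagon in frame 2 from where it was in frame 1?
4.1

The purple hexagon moved from (11.8, 11.7) to (7.7, 12.1), a distance of √(4.1² + 0.4²) ≈ 4.1.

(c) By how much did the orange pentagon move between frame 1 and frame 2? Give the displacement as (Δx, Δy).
(5.7, -1.1)

The orange pentagon was at (4.3, 6.8) in frame 1 and (10.0, 5.7) in frame 2.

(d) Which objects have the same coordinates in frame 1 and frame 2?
the blue circle, the cyan cross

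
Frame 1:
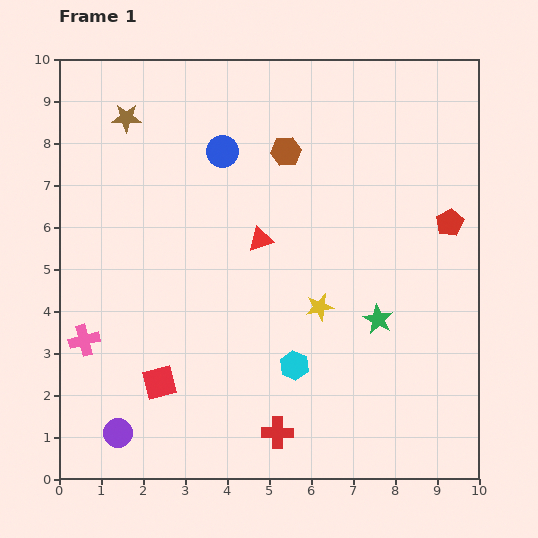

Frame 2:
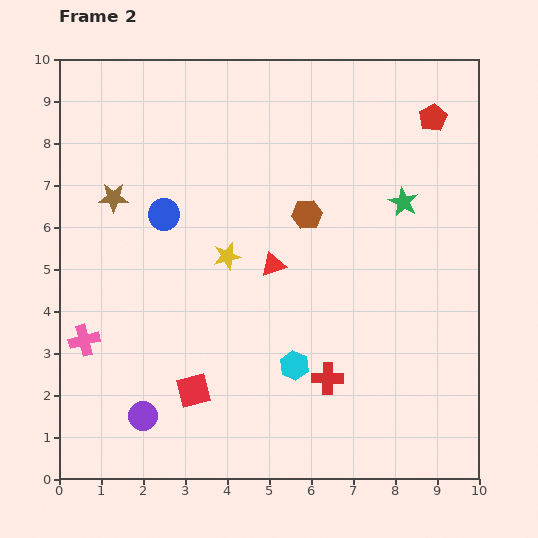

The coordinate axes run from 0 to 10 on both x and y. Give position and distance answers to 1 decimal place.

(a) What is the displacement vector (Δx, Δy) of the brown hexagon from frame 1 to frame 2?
(0.5, -1.5)

The brown hexagon was at (5.4, 7.8) in frame 1 and (5.9, 6.3) in frame 2.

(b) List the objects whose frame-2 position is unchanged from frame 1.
the cyan hexagon, the pink cross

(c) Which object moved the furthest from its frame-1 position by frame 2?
the green star

(moved 2.9; next 2.5)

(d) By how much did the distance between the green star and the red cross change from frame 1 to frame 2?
+1.0

Distance in frame 1: 3.6. Distance in frame 2: 4.6.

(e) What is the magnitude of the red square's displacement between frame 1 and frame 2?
0.8

The red square moved from (2.4, 2.3) to (3.2, 2.1), a distance of √(0.8² + 0.2²) ≈ 0.8.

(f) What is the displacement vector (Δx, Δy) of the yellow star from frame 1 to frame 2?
(-2.2, 1.2)

The yellow star was at (6.2, 4.1) in frame 1 and (4.0, 5.3) in frame 2.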